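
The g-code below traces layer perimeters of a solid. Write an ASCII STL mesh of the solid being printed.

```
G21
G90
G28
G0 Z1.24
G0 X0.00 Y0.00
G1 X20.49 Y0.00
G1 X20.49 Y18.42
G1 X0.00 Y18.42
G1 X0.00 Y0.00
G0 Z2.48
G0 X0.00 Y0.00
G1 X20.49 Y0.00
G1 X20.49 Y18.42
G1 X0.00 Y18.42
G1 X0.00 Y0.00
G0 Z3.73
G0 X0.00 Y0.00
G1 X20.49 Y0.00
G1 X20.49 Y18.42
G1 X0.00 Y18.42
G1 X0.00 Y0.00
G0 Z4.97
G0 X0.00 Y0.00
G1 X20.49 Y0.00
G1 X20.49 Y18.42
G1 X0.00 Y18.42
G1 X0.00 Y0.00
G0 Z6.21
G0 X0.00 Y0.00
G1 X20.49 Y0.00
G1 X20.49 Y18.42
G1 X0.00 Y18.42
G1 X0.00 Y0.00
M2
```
solid part
  facet normal 0.0000 0.0000 -1.0000
    outer loop
      vertex 20.49 18.42 0.00
      vertex 20.49 0.00 0.00
      vertex 0.00 0.00 0.00
    endloop
  endfacet
  facet normal 0.0000 0.0000 -1.0000
    outer loop
      vertex 0.00 18.42 0.00
      vertex 20.49 18.42 0.00
      vertex 0.00 0.00 0.00
    endloop
  endfacet
  facet normal 0.0000 0.0000 1.0000
    outer loop
      vertex 0.00 0.00 6.21
      vertex 20.49 0.00 6.21
      vertex 20.49 18.42 6.21
    endloop
  endfacet
  facet normal 0.0000 0.0000 1.0000
    outer loop
      vertex 0.00 0.00 6.21
      vertex 20.49 18.42 6.21
      vertex 0.00 18.42 6.21
    endloop
  endfacet
  facet normal 0.0000 -1.0000 0.0000
    outer loop
      vertex 0.00 0.00 0.00
      vertex 20.49 0.00 0.00
      vertex 20.49 0.00 6.21
    endloop
  endfacet
  facet normal 0.0000 -1.0000 0.0000
    outer loop
      vertex 0.00 0.00 0.00
      vertex 20.49 0.00 6.21
      vertex 0.00 0.00 6.21
    endloop
  endfacet
  facet normal 0.0000 1.0000 0.0000
    outer loop
      vertex 20.49 18.42 6.21
      vertex 20.49 18.42 0.00
      vertex 0.00 18.42 0.00
    endloop
  endfacet
  facet normal 0.0000 1.0000 0.0000
    outer loop
      vertex 0.00 18.42 6.21
      vertex 20.49 18.42 6.21
      vertex 0.00 18.42 0.00
    endloop
  endfacet
  facet normal -1.0000 0.0000 0.0000
    outer loop
      vertex 0.00 18.42 6.21
      vertex 0.00 18.42 0.00
      vertex 0.00 0.00 0.00
    endloop
  endfacet
  facet normal -1.0000 0.0000 0.0000
    outer loop
      vertex 0.00 0.00 6.21
      vertex 0.00 18.42 6.21
      vertex 0.00 0.00 0.00
    endloop
  endfacet
  facet normal 1.0000 0.0000 0.0000
    outer loop
      vertex 20.49 0.00 0.00
      vertex 20.49 18.42 0.00
      vertex 20.49 18.42 6.21
    endloop
  endfacet
  facet normal 1.0000 0.0000 0.0000
    outer loop
      vertex 20.49 0.00 0.00
      vertex 20.49 18.42 6.21
      vertex 20.49 0.00 6.21
    endloop
  endfacet
endsolid part

The G0 Z moves step by Δz≈1.24 mm. Every layer's G1 loop is the same polygon, so the solid is a straight extrusion of it from z=0 to z≈6.21. Closing with flat bottom and top caps and triangulating gives 12 facets — a rectangular box, roughly 20.5 × 18.4 mm footprint and 6.21 mm tall.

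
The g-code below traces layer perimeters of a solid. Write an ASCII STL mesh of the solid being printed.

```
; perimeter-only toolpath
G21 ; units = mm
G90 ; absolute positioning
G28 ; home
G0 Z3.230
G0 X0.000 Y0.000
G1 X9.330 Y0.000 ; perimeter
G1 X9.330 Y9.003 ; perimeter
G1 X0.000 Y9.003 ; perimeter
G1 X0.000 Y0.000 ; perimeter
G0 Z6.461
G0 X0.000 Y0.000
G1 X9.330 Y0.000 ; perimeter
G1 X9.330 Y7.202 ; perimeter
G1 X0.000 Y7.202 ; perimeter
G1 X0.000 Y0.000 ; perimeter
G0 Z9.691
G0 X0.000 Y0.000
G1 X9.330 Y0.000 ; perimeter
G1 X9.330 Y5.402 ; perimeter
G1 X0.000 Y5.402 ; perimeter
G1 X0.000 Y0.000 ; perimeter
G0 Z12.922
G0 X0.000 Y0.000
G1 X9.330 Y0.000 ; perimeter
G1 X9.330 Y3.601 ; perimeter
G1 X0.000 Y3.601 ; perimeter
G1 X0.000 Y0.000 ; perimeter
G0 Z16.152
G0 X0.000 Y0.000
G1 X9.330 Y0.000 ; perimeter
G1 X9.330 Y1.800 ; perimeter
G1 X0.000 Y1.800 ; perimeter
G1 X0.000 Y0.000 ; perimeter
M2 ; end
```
solid part
  facet normal 0.0000 0.0000 -1.0000
    outer loop
      vertex 9.330 10.803 0.000
      vertex 9.330 0.000 0.000
      vertex 0.000 0.000 0.000
    endloop
  endfacet
  facet normal 0.0000 0.0000 -1.0000
    outer loop
      vertex 0.000 10.803 0.000
      vertex 9.330 10.803 0.000
      vertex 0.000 0.000 0.000
    endloop
  endfacet
  facet normal 0.0000 -1.0000 0.0000
    outer loop
      vertex 0.000 0.000 0.000
      vertex 9.330 0.000 0.000
      vertex 9.330 0.000 19.383
    endloop
  endfacet
  facet normal 0.0000 -1.0000 0.0000
    outer loop
      vertex 0.000 0.000 0.000
      vertex 9.330 0.000 19.383
      vertex 0.000 0.000 19.383
    endloop
  endfacet
  facet normal 0.0000 0.8735 0.4868
    outer loop
      vertex 0.000 0.000 19.383
      vertex 9.330 0.000 19.383
      vertex 9.330 10.803 0.000
    endloop
  endfacet
  facet normal 0.0000 0.8735 0.4868
    outer loop
      vertex 0.000 0.000 19.383
      vertex 9.330 10.803 0.000
      vertex 0.000 10.803 0.000
    endloop
  endfacet
  facet normal -1.0000 0.0000 0.0000
    outer loop
      vertex 0.000 0.000 19.383
      vertex 0.000 10.803 0.000
      vertex 0.000 0.000 0.000
    endloop
  endfacet
  facet normal 1.0000 0.0000 0.0000
    outer loop
      vertex 9.330 0.000 0.000
      vertex 9.330 10.803 0.000
      vertex 9.330 0.000 19.383
    endloop
  endfacet
endsolid part

The G0 Z moves step by Δz≈3.230 mm. The G1 loops shrink linearly with z, so the solid tapers from its base footprint up to z≈19.4. Closing with a flat bottom cap and the tapered top and triangulating gives 8 facets — a wedge (ramp): 9.33 × 10.8 mm base, rising to 19.4 mm along the y=0 edge and sloping linearly to z=0 at y=10.8.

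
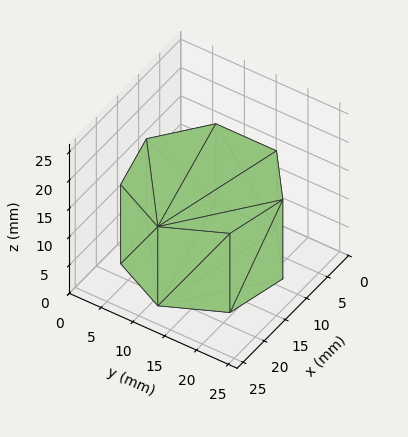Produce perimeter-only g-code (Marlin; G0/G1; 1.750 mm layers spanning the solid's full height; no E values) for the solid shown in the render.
Reading the render: the shape is a regular 7-sided prism (a cylinder approximated with 7 flat sides), circumscribed radius ≈ 11 mm, height ≈ 14 mm (dimensions read to the nearest mm from the axis ticks). For the g-code, the solid's height is divided into equal slices at the stated Δz and each level perimeter traced with G1 moves after a G0 lift.

; perimeter-only toolpath
G21 ; units = mm
G90 ; absolute positioning
G28 ; home
; layer 1
G0 Z1.750
G0 X22.000 Y11.000
G1 X17.858 Y19.600
G1 X8.552 Y21.724
G1 X1.089 Y15.773
G1 X1.089 Y6.227
G1 X8.552 Y0.276
G1 X17.858 Y2.400
G1 X22.000 Y11.000
; layer 2
G0 Z3.500
G0 X22.000 Y11.000
G1 X17.858 Y19.600
G1 X8.552 Y21.724
G1 X1.089 Y15.773
G1 X1.089 Y6.227
G1 X8.552 Y0.276
G1 X17.858 Y2.400
G1 X22.000 Y11.000
; layer 3
G0 Z5.250
G0 X22.000 Y11.000
G1 X17.858 Y19.600
G1 X8.552 Y21.724
G1 X1.089 Y15.773
G1 X1.089 Y6.227
G1 X8.552 Y0.276
G1 X17.858 Y2.400
G1 X22.000 Y11.000
; layer 4
G0 Z7.000
G0 X22.000 Y11.000
G1 X17.858 Y19.600
G1 X8.552 Y21.724
G1 X1.089 Y15.773
G1 X1.089 Y6.227
G1 X8.552 Y0.276
G1 X17.858 Y2.400
G1 X22.000 Y11.000
; layer 5
G0 Z8.750
G0 X22.000 Y11.000
G1 X17.858 Y19.600
G1 X8.552 Y21.724
G1 X1.089 Y15.773
G1 X1.089 Y6.227
G1 X8.552 Y0.276
G1 X17.858 Y2.400
G1 X22.000 Y11.000
; layer 6
G0 Z10.500
G0 X22.000 Y11.000
G1 X17.858 Y19.600
G1 X8.552 Y21.724
G1 X1.089 Y15.773
G1 X1.089 Y6.227
G1 X8.552 Y0.276
G1 X17.858 Y2.400
G1 X22.000 Y11.000
; layer 7
G0 Z12.250
G0 X22.000 Y11.000
G1 X17.858 Y19.600
G1 X8.552 Y21.724
G1 X1.089 Y15.773
G1 X1.089 Y6.227
G1 X8.552 Y0.276
G1 X17.858 Y2.400
G1 X22.000 Y11.000
; layer 8
G0 Z14.000
G0 X22.000 Y11.000
G1 X17.858 Y19.600
G1 X8.552 Y21.724
G1 X1.089 Y15.773
G1 X1.089 Y6.227
G1 X8.552 Y0.276
G1 X17.858 Y2.400
G1 X22.000 Y11.000
M2 ; end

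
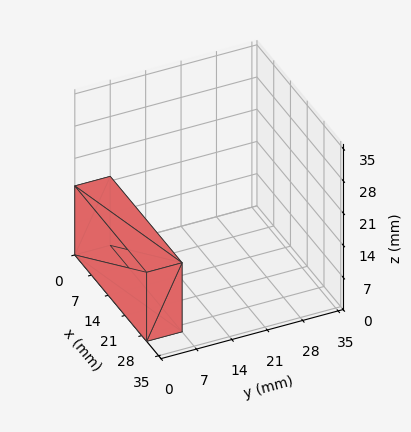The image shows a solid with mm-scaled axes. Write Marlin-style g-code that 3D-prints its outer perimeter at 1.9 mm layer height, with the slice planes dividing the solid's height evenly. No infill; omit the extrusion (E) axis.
Reading the render: the shape is a rectangular box, roughly 30 × 7 mm footprint and 15 mm tall (dimensions read to the nearest mm from the axis ticks). For the g-code, the solid's height is divided into equal slices at the stated Δz and each level perimeter traced with G1 moves after a G0 lift.

; perimeter-only toolpath
G21 ; units = mm
G90 ; absolute positioning
G28 ; home
; layer 1
G0 Z1.9
G0 X0.0 Y0.0
G1 X30.0 Y0.0
G1 X30.0 Y7.0
G1 X0.0 Y7.0
G1 X0.0 Y0.0
; layer 2
G0 Z3.8
G0 X0.0 Y0.0
G1 X30.0 Y0.0
G1 X30.0 Y7.0
G1 X0.0 Y7.0
G1 X0.0 Y0.0
; layer 3
G0 Z5.6
G0 X0.0 Y0.0
G1 X30.0 Y0.0
G1 X30.0 Y7.0
G1 X0.0 Y7.0
G1 X0.0 Y0.0
; layer 4
G0 Z7.5
G0 X0.0 Y0.0
G1 X30.0 Y0.0
G1 X30.0 Y7.0
G1 X0.0 Y7.0
G1 X0.0 Y0.0
; layer 5
G0 Z9.4
G0 X0.0 Y0.0
G1 X30.0 Y0.0
G1 X30.0 Y7.0
G1 X0.0 Y7.0
G1 X0.0 Y0.0
; layer 6
G0 Z11.2
G0 X0.0 Y0.0
G1 X30.0 Y0.0
G1 X30.0 Y7.0
G1 X0.0 Y7.0
G1 X0.0 Y0.0
; layer 7
G0 Z13.1
G0 X0.0 Y0.0
G1 X30.0 Y0.0
G1 X30.0 Y7.0
G1 X0.0 Y7.0
G1 X0.0 Y0.0
; layer 8
G0 Z15.0
G0 X0.0 Y0.0
G1 X30.0 Y0.0
G1 X30.0 Y7.0
G1 X0.0 Y7.0
G1 X0.0 Y0.0
M2 ; end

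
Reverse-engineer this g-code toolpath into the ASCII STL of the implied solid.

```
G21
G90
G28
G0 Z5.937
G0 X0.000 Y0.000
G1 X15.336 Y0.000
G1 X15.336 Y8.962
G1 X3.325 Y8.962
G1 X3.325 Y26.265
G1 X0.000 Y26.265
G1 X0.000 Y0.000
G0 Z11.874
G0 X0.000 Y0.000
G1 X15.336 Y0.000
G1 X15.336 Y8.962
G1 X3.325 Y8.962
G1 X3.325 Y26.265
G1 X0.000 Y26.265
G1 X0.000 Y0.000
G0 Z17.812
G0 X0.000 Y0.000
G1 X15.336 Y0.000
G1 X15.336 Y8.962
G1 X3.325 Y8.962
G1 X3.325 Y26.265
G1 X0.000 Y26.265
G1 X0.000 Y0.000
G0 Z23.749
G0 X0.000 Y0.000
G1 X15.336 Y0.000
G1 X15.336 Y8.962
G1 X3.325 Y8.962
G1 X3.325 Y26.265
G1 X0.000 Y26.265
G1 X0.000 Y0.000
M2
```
solid part
  facet normal 0.0000 0.0000 -1.0000
    outer loop
      vertex 15.336 8.962 0.000
      vertex 15.336 0.000 0.000
      vertex 0.000 0.000 0.000
    endloop
  endfacet
  facet normal 0.0000 0.0000 -1.0000
    outer loop
      vertex 3.325 8.962 0.000
      vertex 15.336 8.962 0.000
      vertex 0.000 0.000 0.000
    endloop
  endfacet
  facet normal 0.0000 0.0000 -1.0000
    outer loop
      vertex 3.325 26.265 0.000
      vertex 3.325 8.962 0.000
      vertex 0.000 0.000 0.000
    endloop
  endfacet
  facet normal 0.0000 0.0000 -1.0000
    outer loop
      vertex 0.000 26.265 0.000
      vertex 3.325 26.265 0.000
      vertex 0.000 0.000 0.000
    endloop
  endfacet
  facet normal 0.0000 0.0000 1.0000
    outer loop
      vertex 0.000 0.000 23.749
      vertex 15.336 0.000 23.749
      vertex 15.336 8.962 23.749
    endloop
  endfacet
  facet normal 0.0000 0.0000 1.0000
    outer loop
      vertex 0.000 0.000 23.749
      vertex 15.336 8.962 23.749
      vertex 3.325 8.962 23.749
    endloop
  endfacet
  facet normal 0.0000 0.0000 1.0000
    outer loop
      vertex 0.000 0.000 23.749
      vertex 3.325 8.962 23.749
      vertex 3.325 26.265 23.749
    endloop
  endfacet
  facet normal 0.0000 0.0000 1.0000
    outer loop
      vertex 0.000 0.000 23.749
      vertex 3.325 26.265 23.749
      vertex 0.000 26.265 23.749
    endloop
  endfacet
  facet normal 0.0000 -1.0000 0.0000
    outer loop
      vertex 0.000 0.000 0.000
      vertex 15.336 0.000 0.000
      vertex 15.336 0.000 23.749
    endloop
  endfacet
  facet normal 0.0000 -1.0000 0.0000
    outer loop
      vertex 0.000 0.000 0.000
      vertex 15.336 0.000 23.749
      vertex 0.000 0.000 23.749
    endloop
  endfacet
  facet normal 1.0000 0.0000 0.0000
    outer loop
      vertex 15.336 0.000 0.000
      vertex 15.336 8.962 0.000
      vertex 15.336 8.962 23.749
    endloop
  endfacet
  facet normal 1.0000 0.0000 0.0000
    outer loop
      vertex 15.336 0.000 0.000
      vertex 15.336 8.962 23.749
      vertex 15.336 0.000 23.749
    endloop
  endfacet
  facet normal 0.0000 1.0000 0.0000
    outer loop
      vertex 15.336 8.962 0.000
      vertex 3.325 8.962 0.000
      vertex 3.325 8.962 23.749
    endloop
  endfacet
  facet normal 0.0000 1.0000 0.0000
    outer loop
      vertex 15.336 8.962 0.000
      vertex 3.325 8.962 23.749
      vertex 15.336 8.962 23.749
    endloop
  endfacet
  facet normal 1.0000 0.0000 0.0000
    outer loop
      vertex 3.325 8.962 0.000
      vertex 3.325 26.265 0.000
      vertex 3.325 26.265 23.749
    endloop
  endfacet
  facet normal 1.0000 0.0000 0.0000
    outer loop
      vertex 3.325 8.962 0.000
      vertex 3.325 26.265 23.749
      vertex 3.325 8.962 23.749
    endloop
  endfacet
  facet normal 0.0000 1.0000 0.0000
    outer loop
      vertex 3.325 26.265 0.000
      vertex 0.000 26.265 0.000
      vertex 0.000 26.265 23.749
    endloop
  endfacet
  facet normal 0.0000 1.0000 0.0000
    outer loop
      vertex 3.325 26.265 0.000
      vertex 0.000 26.265 23.749
      vertex 3.325 26.265 23.749
    endloop
  endfacet
  facet normal -1.0000 0.0000 0.0000
    outer loop
      vertex 0.000 26.265 0.000
      vertex 0.000 0.000 0.000
      vertex 0.000 0.000 23.749
    endloop
  endfacet
  facet normal -1.0000 0.0000 0.0000
    outer loop
      vertex 0.000 26.265 0.000
      vertex 0.000 0.000 23.749
      vertex 0.000 26.265 23.749
    endloop
  endfacet
endsolid part

The G0 Z moves step by Δz≈5.937 mm. Every layer's G1 loop is the same polygon, so the solid is a straight extrusion of it from z=0 to z≈23.7. Closing with flat bottom and top caps and triangulating gives 20 facets — an L-shaped prism: outer 15.3 × 26.3 mm, arm thicknesses ≈ 8.96 mm (horizontal) and 3.33 mm (vertical), extruded 23.7 mm in z.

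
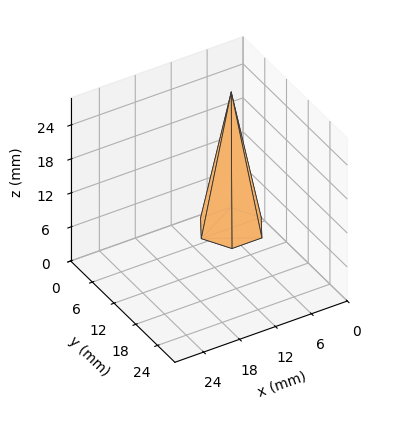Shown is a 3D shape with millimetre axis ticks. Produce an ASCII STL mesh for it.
Reading the render: the shape is a regular 6-sided pyramid, base circumscribed radius ≈ 5 mm, apex at z ≈ 24 mm (dimensions read to the nearest mm from the axis ticks). For the STL, each face is triangulated and given an outward normal.

solid part
  facet normal 0.0000 0.0000 -1.0000
    outer loop
      vertex 2.500 9.330 0.000
      vertex 7.500 9.330 0.000
      vertex 10.000 5.000 0.000
    endloop
  endfacet
  facet normal 0.0000 0.0000 -1.0000
    outer loop
      vertex 0.000 5.000 0.000
      vertex 2.500 9.330 0.000
      vertex 10.000 5.000 0.000
    endloop
  endfacet
  facet normal 0.0000 0.0000 -1.0000
    outer loop
      vertex 2.500 0.670 0.000
      vertex 0.000 5.000 0.000
      vertex 10.000 5.000 0.000
    endloop
  endfacet
  facet normal 0.0000 0.0000 -1.0000
    outer loop
      vertex 7.500 0.670 0.000
      vertex 2.500 0.670 0.000
      vertex 10.000 5.000 0.000
    endloop
  endfacet
  facet normal 0.8523 0.4921 0.1776
    outer loop
      vertex 10.000 5.000 0.000
      vertex 7.500 9.330 0.000
      vertex 5.000 5.000 24.000
    endloop
  endfacet
  facet normal 0.0000 0.9841 0.1776
    outer loop
      vertex 7.500 9.330 0.000
      vertex 2.500 9.330 0.000
      vertex 5.000 5.000 24.000
    endloop
  endfacet
  facet normal -0.8523 0.4921 0.1776
    outer loop
      vertex 2.500 9.330 0.000
      vertex 0.000 5.000 0.000
      vertex 5.000 5.000 24.000
    endloop
  endfacet
  facet normal -0.8523 -0.4921 0.1776
    outer loop
      vertex 0.000 5.000 0.000
      vertex 2.500 0.670 0.000
      vertex 5.000 5.000 24.000
    endloop
  endfacet
  facet normal 0.0000 -0.9841 0.1776
    outer loop
      vertex 2.500 0.670 0.000
      vertex 7.500 0.670 0.000
      vertex 5.000 5.000 24.000
    endloop
  endfacet
  facet normal 0.8523 -0.4921 0.1776
    outer loop
      vertex 7.500 0.670 0.000
      vertex 10.000 5.000 0.000
      vertex 5.000 5.000 24.000
    endloop
  endfacet
endsolid part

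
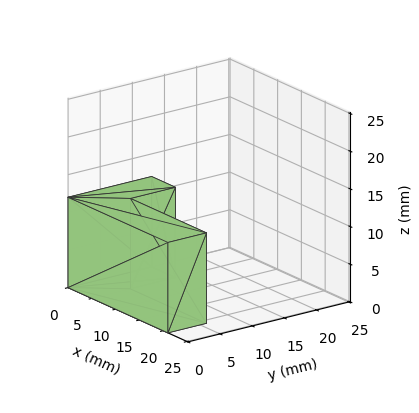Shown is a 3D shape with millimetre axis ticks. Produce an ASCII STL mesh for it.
Reading the render: the shape is an L-shaped prism: outer 21 × 13 mm, arm thicknesses ≈ 6 mm (horizontal) and 5 mm (vertical), extruded 12 mm in z (dimensions read to the nearest mm from the axis ticks). For the STL, each face is triangulated and given an outward normal.

solid part
  facet normal 0.0000 0.0000 -1.0000
    outer loop
      vertex 21.00 6.00 0.00
      vertex 21.00 0.00 0.00
      vertex 0.00 0.00 0.00
    endloop
  endfacet
  facet normal 0.0000 0.0000 -1.0000
    outer loop
      vertex 5.00 6.00 0.00
      vertex 21.00 6.00 0.00
      vertex 0.00 0.00 0.00
    endloop
  endfacet
  facet normal 0.0000 0.0000 -1.0000
    outer loop
      vertex 5.00 13.00 0.00
      vertex 5.00 6.00 0.00
      vertex 0.00 0.00 0.00
    endloop
  endfacet
  facet normal 0.0000 0.0000 -1.0000
    outer loop
      vertex 0.00 13.00 0.00
      vertex 5.00 13.00 0.00
      vertex 0.00 0.00 0.00
    endloop
  endfacet
  facet normal 0.0000 0.0000 1.0000
    outer loop
      vertex 0.00 0.00 12.00
      vertex 21.00 0.00 12.00
      vertex 21.00 6.00 12.00
    endloop
  endfacet
  facet normal 0.0000 0.0000 1.0000
    outer loop
      vertex 0.00 0.00 12.00
      vertex 21.00 6.00 12.00
      vertex 5.00 6.00 12.00
    endloop
  endfacet
  facet normal 0.0000 0.0000 1.0000
    outer loop
      vertex 0.00 0.00 12.00
      vertex 5.00 6.00 12.00
      vertex 5.00 13.00 12.00
    endloop
  endfacet
  facet normal 0.0000 0.0000 1.0000
    outer loop
      vertex 0.00 0.00 12.00
      vertex 5.00 13.00 12.00
      vertex 0.00 13.00 12.00
    endloop
  endfacet
  facet normal 0.0000 -1.0000 0.0000
    outer loop
      vertex 0.00 0.00 0.00
      vertex 21.00 0.00 0.00
      vertex 21.00 0.00 12.00
    endloop
  endfacet
  facet normal 0.0000 -1.0000 0.0000
    outer loop
      vertex 0.00 0.00 0.00
      vertex 21.00 0.00 12.00
      vertex 0.00 0.00 12.00
    endloop
  endfacet
  facet normal 1.0000 0.0000 0.0000
    outer loop
      vertex 21.00 0.00 0.00
      vertex 21.00 6.00 0.00
      vertex 21.00 6.00 12.00
    endloop
  endfacet
  facet normal 1.0000 0.0000 0.0000
    outer loop
      vertex 21.00 0.00 0.00
      vertex 21.00 6.00 12.00
      vertex 21.00 0.00 12.00
    endloop
  endfacet
  facet normal 0.0000 1.0000 0.0000
    outer loop
      vertex 21.00 6.00 0.00
      vertex 5.00 6.00 0.00
      vertex 5.00 6.00 12.00
    endloop
  endfacet
  facet normal 0.0000 1.0000 0.0000
    outer loop
      vertex 21.00 6.00 0.00
      vertex 5.00 6.00 12.00
      vertex 21.00 6.00 12.00
    endloop
  endfacet
  facet normal 1.0000 0.0000 0.0000
    outer loop
      vertex 5.00 6.00 0.00
      vertex 5.00 13.00 0.00
      vertex 5.00 13.00 12.00
    endloop
  endfacet
  facet normal 1.0000 0.0000 0.0000
    outer loop
      vertex 5.00 6.00 0.00
      vertex 5.00 13.00 12.00
      vertex 5.00 6.00 12.00
    endloop
  endfacet
  facet normal 0.0000 1.0000 0.0000
    outer loop
      vertex 5.00 13.00 0.00
      vertex 0.00 13.00 0.00
      vertex 0.00 13.00 12.00
    endloop
  endfacet
  facet normal 0.0000 1.0000 0.0000
    outer loop
      vertex 5.00 13.00 0.00
      vertex 0.00 13.00 12.00
      vertex 5.00 13.00 12.00
    endloop
  endfacet
  facet normal -1.0000 0.0000 0.0000
    outer loop
      vertex 0.00 13.00 0.00
      vertex 0.00 0.00 0.00
      vertex 0.00 0.00 12.00
    endloop
  endfacet
  facet normal -1.0000 0.0000 0.0000
    outer loop
      vertex 0.00 13.00 0.00
      vertex 0.00 0.00 12.00
      vertex 0.00 13.00 12.00
    endloop
  endfacet
endsolid part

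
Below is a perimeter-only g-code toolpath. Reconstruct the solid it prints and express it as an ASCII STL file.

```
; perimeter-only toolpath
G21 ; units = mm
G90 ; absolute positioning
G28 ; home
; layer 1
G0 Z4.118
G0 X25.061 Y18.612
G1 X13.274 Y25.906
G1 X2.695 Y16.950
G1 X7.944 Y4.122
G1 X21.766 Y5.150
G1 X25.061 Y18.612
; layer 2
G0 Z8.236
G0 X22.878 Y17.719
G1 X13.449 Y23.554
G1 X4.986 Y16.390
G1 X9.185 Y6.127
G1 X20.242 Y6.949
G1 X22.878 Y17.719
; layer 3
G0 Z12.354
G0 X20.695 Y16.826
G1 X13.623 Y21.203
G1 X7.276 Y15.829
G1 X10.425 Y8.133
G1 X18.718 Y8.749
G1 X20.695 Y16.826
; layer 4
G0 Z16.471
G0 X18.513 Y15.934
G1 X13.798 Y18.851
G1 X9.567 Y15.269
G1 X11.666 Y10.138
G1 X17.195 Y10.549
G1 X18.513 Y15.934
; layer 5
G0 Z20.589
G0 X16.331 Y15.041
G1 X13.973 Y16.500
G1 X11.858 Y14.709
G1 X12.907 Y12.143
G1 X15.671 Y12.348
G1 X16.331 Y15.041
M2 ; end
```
solid part
  facet normal 0.0000 0.0000 -1.0000
    outer loop
      vertex 0.405 17.511 0.000
      vertex 13.099 28.257 0.000
      vertex 27.243 19.505 0.000
    endloop
  endfacet
  facet normal 0.0000 0.0000 -1.0000
    outer loop
      vertex 6.703 2.117 0.000
      vertex 0.405 17.511 0.000
      vertex 27.243 19.505 0.000
    endloop
  endfacet
  facet normal 0.0000 0.0000 -1.0000
    outer loop
      vertex 23.289 3.350 0.000
      vertex 6.703 2.117 0.000
      vertex 27.243 19.505 0.000
    endloop
  endfacet
  facet normal 0.4774 0.7716 0.4203
    outer loop
      vertex 27.243 19.505 0.000
      vertex 13.099 28.257 0.000
      vertex 14.148 14.148 24.707
    endloop
  endfacet
  facet normal -0.5863 0.6925 0.4204
    outer loop
      vertex 13.099 28.257 0.000
      vertex 0.405 17.511 0.000
      vertex 14.148 14.148 24.707
    endloop
  endfacet
  facet normal -0.8398 -0.3436 0.4204
    outer loop
      vertex 0.405 17.511 0.000
      vertex 6.703 2.117 0.000
      vertex 14.148 14.148 24.707
    endloop
  endfacet
  facet normal 0.0673 -0.9049 0.4204
    outer loop
      vertex 6.703 2.117 0.000
      vertex 23.289 3.350 0.000
      vertex 14.148 14.148 24.707
    endloop
  endfacet
  facet normal 0.8813 -0.2157 0.4204
    outer loop
      vertex 23.289 3.350 0.000
      vertex 27.243 19.505 0.000
      vertex 14.148 14.148 24.707
    endloop
  endfacet
endsolid part

The G0 Z moves step by Δz≈4.118 mm. The G1 loops shrink linearly with z, so the solid tapers from its base footprint up to z≈24.7. Closing with a flat bottom cap and the tapered top and triangulating gives 8 facets — a regular 5-sided pyramid, base circumscribed radius ≈ 14.1 mm, apex at z ≈ 24.7 mm.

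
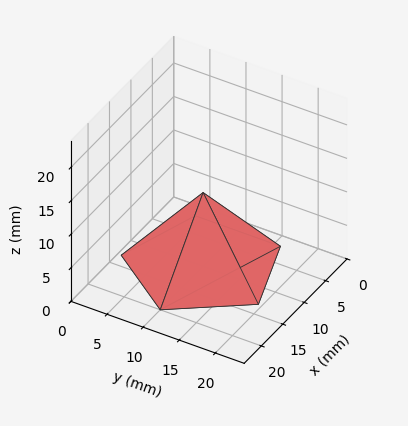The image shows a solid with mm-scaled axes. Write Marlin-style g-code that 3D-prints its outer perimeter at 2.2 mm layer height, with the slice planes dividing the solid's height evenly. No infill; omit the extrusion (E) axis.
Reading the render: the shape is a regular 5-sided pyramid, base circumscribed radius ≈ 10 mm, apex at z ≈ 11 mm (dimensions read to the nearest mm from the axis ticks). For the g-code, the solid's height is divided into equal slices at the stated Δz and each level perimeter traced with G1 moves after a G0 lift.

; perimeter-only toolpath
G21 ; units = mm
G90 ; absolute positioning
G28 ; home
; layer 1
G0 Z2.2
G0 X18.0 Y10.0
G1 X12.5 Y17.6
G1 X3.5 Y14.7
G1 X3.5 Y5.3
G1 X12.5 Y2.4
G1 X18.0 Y10.0
; layer 2
G0 Z4.4
G0 X16.0 Y10.0
G1 X11.9 Y15.7
G1 X5.1 Y13.5
G1 X5.1 Y6.5
G1 X11.9 Y4.3
G1 X16.0 Y10.0
; layer 3
G0 Z6.6
G0 X14.0 Y10.0
G1 X11.2 Y13.8
G1 X6.8 Y12.4
G1 X6.8 Y7.6
G1 X11.2 Y6.2
G1 X14.0 Y10.0
; layer 4
G0 Z8.8
G0 X12.0 Y10.0
G1 X10.6 Y11.9
G1 X8.4 Y11.2
G1 X8.4 Y8.8
G1 X10.6 Y8.1
G1 X12.0 Y10.0
M2 ; end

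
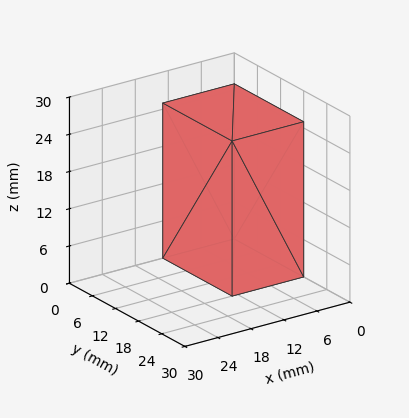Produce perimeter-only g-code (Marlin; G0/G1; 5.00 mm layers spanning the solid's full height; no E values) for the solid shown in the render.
Reading the render: the shape is a rectangular box, roughly 13 × 18 mm footprint and 25 mm tall (dimensions read to the nearest mm from the axis ticks). For the g-code, the solid's height is divided into equal slices at the stated Δz and each level perimeter traced with G1 moves after a G0 lift.

; perimeter-only toolpath
G21 ; units = mm
G90 ; absolute positioning
G28 ; home
; layer 1
G0 Z5.00
G0 X0.00 Y0.00
G1 X13.00 Y0.00
G1 X13.00 Y18.00
G1 X0.00 Y18.00
G1 X0.00 Y0.00
; layer 2
G0 Z10.00
G0 X0.00 Y0.00
G1 X13.00 Y0.00
G1 X13.00 Y18.00
G1 X0.00 Y18.00
G1 X0.00 Y0.00
; layer 3
G0 Z15.00
G0 X0.00 Y0.00
G1 X13.00 Y0.00
G1 X13.00 Y18.00
G1 X0.00 Y18.00
G1 X0.00 Y0.00
; layer 4
G0 Z20.00
G0 X0.00 Y0.00
G1 X13.00 Y0.00
G1 X13.00 Y18.00
G1 X0.00 Y18.00
G1 X0.00 Y0.00
; layer 5
G0 Z25.00
G0 X0.00 Y0.00
G1 X13.00 Y0.00
G1 X13.00 Y18.00
G1 X0.00 Y18.00
G1 X0.00 Y0.00
M2 ; end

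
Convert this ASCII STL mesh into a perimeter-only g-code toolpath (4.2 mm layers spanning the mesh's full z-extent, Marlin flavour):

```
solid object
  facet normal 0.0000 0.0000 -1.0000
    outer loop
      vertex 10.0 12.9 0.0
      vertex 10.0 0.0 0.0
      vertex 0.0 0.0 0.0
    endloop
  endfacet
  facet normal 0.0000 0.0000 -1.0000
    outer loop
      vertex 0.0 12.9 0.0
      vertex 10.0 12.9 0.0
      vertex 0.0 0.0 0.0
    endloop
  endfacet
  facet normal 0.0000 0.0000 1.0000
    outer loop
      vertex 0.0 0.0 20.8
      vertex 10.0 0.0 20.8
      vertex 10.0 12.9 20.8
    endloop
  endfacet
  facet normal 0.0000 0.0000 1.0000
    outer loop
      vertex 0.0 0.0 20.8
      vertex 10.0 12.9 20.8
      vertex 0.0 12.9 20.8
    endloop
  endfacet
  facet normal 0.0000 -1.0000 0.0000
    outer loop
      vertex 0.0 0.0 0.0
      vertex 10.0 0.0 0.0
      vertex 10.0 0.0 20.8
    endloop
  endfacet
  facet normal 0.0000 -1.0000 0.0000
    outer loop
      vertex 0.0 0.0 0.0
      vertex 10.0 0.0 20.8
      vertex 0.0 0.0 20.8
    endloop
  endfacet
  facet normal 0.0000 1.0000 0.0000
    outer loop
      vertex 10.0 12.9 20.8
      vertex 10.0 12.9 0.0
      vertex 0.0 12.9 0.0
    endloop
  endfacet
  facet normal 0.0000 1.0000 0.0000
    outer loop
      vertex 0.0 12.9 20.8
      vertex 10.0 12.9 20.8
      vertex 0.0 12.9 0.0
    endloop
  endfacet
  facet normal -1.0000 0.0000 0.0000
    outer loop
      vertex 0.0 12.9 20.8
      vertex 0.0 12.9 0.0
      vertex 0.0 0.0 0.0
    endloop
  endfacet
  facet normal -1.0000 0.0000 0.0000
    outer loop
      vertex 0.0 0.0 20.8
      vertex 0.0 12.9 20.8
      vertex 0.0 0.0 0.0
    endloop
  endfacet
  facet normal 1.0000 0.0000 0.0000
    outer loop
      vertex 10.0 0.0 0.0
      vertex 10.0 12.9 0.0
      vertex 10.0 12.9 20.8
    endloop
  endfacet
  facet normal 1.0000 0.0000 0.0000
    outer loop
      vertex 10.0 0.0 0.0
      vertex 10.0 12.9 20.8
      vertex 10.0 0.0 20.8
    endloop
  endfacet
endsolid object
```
; perimeter-only toolpath
G21 ; units = mm
G90 ; absolute positioning
G28 ; home
; layer 1
G0 Z4.2
G0 X0.0 Y0.0
G1 X10.0 Y0.0
G1 X10.0 Y12.9
G1 X0.0 Y12.9
G1 X0.0 Y0.0
; layer 2
G0 Z8.3
G0 X0.0 Y0.0
G1 X10.0 Y0.0
G1 X10.0 Y12.9
G1 X0.0 Y12.9
G1 X0.0 Y0.0
; layer 3
G0 Z12.5
G0 X0.0 Y0.0
G1 X10.0 Y0.0
G1 X10.0 Y12.9
G1 X0.0 Y12.9
G1 X0.0 Y0.0
; layer 4
G0 Z16.6
G0 X0.0 Y0.0
G1 X10.0 Y0.0
G1 X10.0 Y12.9
G1 X0.0 Y12.9
G1 X0.0 Y0.0
; layer 5
G0 Z20.8
G0 X0.0 Y0.0
G1 X10.0 Y0.0
G1 X10.0 Y12.9
G1 X0.0 Y12.9
G1 X0.0 Y0.0
M2 ; end

The solid is a rectangular box, roughly 10 × 12.9 mm footprint and 20.8 mm tall. Slicing at Δz = 4.2 mm — 5 equal slices spanning the solid's height, so layer i sits at z = i·h/5 — gives 5 non-empty perimeters. Each is a 4-segment closed polygon; G0 lifts to the layer z and rapids to the start vertex, then G1 traces the edges.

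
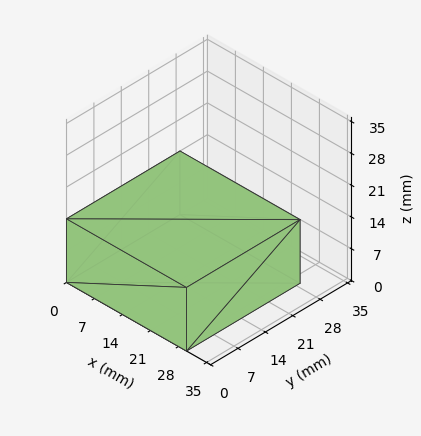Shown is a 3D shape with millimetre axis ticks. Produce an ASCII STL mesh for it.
Reading the render: the shape is a rectangular box, roughly 30 × 29 mm footprint and 14 mm tall (dimensions read to the nearest mm from the axis ticks). For the STL, each face is triangulated and given an outward normal.

solid part
  facet normal 0.0000 0.0000 -1.0000
    outer loop
      vertex 30.00 29.00 0.00
      vertex 30.00 0.00 0.00
      vertex 0.00 0.00 0.00
    endloop
  endfacet
  facet normal 0.0000 0.0000 -1.0000
    outer loop
      vertex 0.00 29.00 0.00
      vertex 30.00 29.00 0.00
      vertex 0.00 0.00 0.00
    endloop
  endfacet
  facet normal 0.0000 0.0000 1.0000
    outer loop
      vertex 0.00 0.00 14.00
      vertex 30.00 0.00 14.00
      vertex 30.00 29.00 14.00
    endloop
  endfacet
  facet normal 0.0000 0.0000 1.0000
    outer loop
      vertex 0.00 0.00 14.00
      vertex 30.00 29.00 14.00
      vertex 0.00 29.00 14.00
    endloop
  endfacet
  facet normal 0.0000 -1.0000 0.0000
    outer loop
      vertex 0.00 0.00 0.00
      vertex 30.00 0.00 0.00
      vertex 30.00 0.00 14.00
    endloop
  endfacet
  facet normal 0.0000 -1.0000 0.0000
    outer loop
      vertex 0.00 0.00 0.00
      vertex 30.00 0.00 14.00
      vertex 0.00 0.00 14.00
    endloop
  endfacet
  facet normal 0.0000 1.0000 0.0000
    outer loop
      vertex 30.00 29.00 14.00
      vertex 30.00 29.00 0.00
      vertex 0.00 29.00 0.00
    endloop
  endfacet
  facet normal 0.0000 1.0000 0.0000
    outer loop
      vertex 0.00 29.00 14.00
      vertex 30.00 29.00 14.00
      vertex 0.00 29.00 0.00
    endloop
  endfacet
  facet normal -1.0000 0.0000 0.0000
    outer loop
      vertex 0.00 29.00 14.00
      vertex 0.00 29.00 0.00
      vertex 0.00 0.00 0.00
    endloop
  endfacet
  facet normal -1.0000 0.0000 0.0000
    outer loop
      vertex 0.00 0.00 14.00
      vertex 0.00 29.00 14.00
      vertex 0.00 0.00 0.00
    endloop
  endfacet
  facet normal 1.0000 0.0000 0.0000
    outer loop
      vertex 30.00 0.00 0.00
      vertex 30.00 29.00 0.00
      vertex 30.00 29.00 14.00
    endloop
  endfacet
  facet normal 1.0000 0.0000 0.0000
    outer loop
      vertex 30.00 0.00 0.00
      vertex 30.00 29.00 14.00
      vertex 30.00 0.00 14.00
    endloop
  endfacet
endsolid part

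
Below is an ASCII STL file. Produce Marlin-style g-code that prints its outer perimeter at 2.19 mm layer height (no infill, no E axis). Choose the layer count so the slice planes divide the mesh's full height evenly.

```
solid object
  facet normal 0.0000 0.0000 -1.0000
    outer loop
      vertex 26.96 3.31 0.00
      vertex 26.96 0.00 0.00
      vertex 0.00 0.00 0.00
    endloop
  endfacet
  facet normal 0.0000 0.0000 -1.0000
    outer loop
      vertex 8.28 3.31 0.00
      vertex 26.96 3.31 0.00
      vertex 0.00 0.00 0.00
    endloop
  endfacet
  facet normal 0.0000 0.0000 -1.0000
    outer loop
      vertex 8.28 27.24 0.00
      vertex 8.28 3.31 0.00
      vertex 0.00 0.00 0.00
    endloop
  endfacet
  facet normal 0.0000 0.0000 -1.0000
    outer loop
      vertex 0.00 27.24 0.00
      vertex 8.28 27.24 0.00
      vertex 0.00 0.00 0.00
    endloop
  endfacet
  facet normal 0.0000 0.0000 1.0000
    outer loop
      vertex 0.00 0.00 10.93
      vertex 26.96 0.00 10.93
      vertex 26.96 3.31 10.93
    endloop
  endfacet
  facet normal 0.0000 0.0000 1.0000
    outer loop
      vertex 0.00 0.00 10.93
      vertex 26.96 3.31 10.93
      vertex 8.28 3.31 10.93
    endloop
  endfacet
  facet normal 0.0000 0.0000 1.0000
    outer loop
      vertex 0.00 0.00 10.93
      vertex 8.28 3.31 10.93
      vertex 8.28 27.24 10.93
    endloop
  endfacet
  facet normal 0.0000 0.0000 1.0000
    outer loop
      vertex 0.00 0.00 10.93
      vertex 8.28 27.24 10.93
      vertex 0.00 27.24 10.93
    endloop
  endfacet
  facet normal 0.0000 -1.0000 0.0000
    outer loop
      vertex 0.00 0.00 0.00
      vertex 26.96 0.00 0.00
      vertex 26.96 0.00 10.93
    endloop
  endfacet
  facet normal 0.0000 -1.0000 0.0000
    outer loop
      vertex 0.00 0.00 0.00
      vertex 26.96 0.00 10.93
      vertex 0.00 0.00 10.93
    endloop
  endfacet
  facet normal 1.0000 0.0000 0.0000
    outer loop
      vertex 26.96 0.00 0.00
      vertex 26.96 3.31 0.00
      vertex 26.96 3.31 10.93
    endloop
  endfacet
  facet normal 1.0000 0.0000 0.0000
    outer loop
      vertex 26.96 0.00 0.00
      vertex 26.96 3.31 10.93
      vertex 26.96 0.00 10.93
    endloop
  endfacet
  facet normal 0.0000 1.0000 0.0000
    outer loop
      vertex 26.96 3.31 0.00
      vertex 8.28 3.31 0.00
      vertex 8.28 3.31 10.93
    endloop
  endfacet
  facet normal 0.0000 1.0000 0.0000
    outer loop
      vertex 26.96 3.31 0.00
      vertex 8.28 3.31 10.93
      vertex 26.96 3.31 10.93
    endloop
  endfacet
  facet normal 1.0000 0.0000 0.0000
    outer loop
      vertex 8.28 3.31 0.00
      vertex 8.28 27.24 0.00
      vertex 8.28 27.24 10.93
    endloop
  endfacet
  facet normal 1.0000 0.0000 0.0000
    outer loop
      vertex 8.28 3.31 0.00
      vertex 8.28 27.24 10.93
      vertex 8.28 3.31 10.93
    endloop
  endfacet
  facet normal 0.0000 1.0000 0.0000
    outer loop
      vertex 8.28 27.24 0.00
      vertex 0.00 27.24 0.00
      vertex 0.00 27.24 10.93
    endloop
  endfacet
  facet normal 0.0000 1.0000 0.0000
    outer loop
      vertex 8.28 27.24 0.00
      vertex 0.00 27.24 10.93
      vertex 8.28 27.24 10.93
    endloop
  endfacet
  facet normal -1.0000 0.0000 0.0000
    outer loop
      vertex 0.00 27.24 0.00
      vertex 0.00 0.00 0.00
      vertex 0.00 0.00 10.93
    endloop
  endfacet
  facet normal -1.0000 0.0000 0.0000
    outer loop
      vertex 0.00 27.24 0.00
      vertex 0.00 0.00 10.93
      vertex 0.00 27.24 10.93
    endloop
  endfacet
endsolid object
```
; perimeter-only toolpath
G21 ; units = mm
G90 ; absolute positioning
G28 ; home
; layer 1
G0 Z2.19
G0 X0.00 Y0.00
G1 X26.96 Y0.00
G1 X26.96 Y3.31
G1 X8.28 Y3.31
G1 X8.28 Y27.24
G1 X0.00 Y27.24
G1 X0.00 Y0.00
; layer 2
G0 Z4.37
G0 X0.00 Y0.00
G1 X26.96 Y0.00
G1 X26.96 Y3.31
G1 X8.28 Y3.31
G1 X8.28 Y27.24
G1 X0.00 Y27.24
G1 X0.00 Y0.00
; layer 3
G0 Z6.56
G0 X0.00 Y0.00
G1 X26.96 Y0.00
G1 X26.96 Y3.31
G1 X8.28 Y3.31
G1 X8.28 Y27.24
G1 X0.00 Y27.24
G1 X0.00 Y0.00
; layer 4
G0 Z8.74
G0 X0.00 Y0.00
G1 X26.96 Y0.00
G1 X26.96 Y3.31
G1 X8.28 Y3.31
G1 X8.28 Y27.24
G1 X0.00 Y27.24
G1 X0.00 Y0.00
; layer 5
G0 Z10.93
G0 X0.00 Y0.00
G1 X26.96 Y0.00
G1 X26.96 Y3.31
G1 X8.28 Y3.31
G1 X8.28 Y27.24
G1 X0.00 Y27.24
G1 X0.00 Y0.00
M2 ; end

The solid is an L-shaped prism: outer 27 × 27.2 mm, arm thicknesses ≈ 3.31 mm (horizontal) and 8.28 mm (vertical), extruded 10.9 mm in z. Slicing at Δz = 2.19 mm — 5 equal slices spanning the solid's height, so layer i sits at z = i·h/5 — gives 5 non-empty perimeters. Each is a 6-segment closed polygon; G0 lifts to the layer z and rapids to the start vertex, then G1 traces the edges.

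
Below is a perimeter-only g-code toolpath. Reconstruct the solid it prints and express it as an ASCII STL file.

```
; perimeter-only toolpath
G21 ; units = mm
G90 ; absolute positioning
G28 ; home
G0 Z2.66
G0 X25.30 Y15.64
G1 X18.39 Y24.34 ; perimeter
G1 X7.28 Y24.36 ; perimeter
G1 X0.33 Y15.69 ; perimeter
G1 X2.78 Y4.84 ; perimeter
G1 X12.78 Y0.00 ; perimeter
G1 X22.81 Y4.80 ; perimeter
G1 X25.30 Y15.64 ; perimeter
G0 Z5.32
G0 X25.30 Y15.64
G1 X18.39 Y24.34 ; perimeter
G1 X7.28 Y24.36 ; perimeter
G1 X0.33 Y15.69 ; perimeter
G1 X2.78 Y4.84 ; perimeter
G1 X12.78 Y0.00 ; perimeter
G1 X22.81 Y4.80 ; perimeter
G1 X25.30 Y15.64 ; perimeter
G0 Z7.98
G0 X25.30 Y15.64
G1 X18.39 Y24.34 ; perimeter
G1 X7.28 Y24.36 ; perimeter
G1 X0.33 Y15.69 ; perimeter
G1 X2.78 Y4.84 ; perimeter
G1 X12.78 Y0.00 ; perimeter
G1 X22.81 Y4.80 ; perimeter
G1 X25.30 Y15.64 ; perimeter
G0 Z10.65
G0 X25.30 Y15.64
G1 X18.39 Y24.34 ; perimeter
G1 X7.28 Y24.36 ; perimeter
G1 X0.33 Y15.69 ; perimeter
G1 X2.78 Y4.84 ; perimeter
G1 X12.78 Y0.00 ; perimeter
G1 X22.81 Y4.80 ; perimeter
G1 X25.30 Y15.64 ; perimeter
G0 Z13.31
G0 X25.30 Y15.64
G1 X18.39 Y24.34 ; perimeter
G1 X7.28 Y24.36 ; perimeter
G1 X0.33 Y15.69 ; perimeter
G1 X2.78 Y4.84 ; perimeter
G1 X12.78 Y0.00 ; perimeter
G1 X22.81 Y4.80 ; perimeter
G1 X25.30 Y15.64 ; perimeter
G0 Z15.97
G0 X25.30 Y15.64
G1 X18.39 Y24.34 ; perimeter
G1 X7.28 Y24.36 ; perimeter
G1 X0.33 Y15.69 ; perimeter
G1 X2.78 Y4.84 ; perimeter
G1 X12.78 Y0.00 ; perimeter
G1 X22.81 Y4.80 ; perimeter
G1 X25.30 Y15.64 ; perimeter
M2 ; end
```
solid part
  facet normal 0.0000 0.0000 -1.0000
    outer loop
      vertex 7.28 24.36 0.00
      vertex 18.39 24.34 0.00
      vertex 25.30 15.64 0.00
    endloop
  endfacet
  facet normal 0.0000 0.0000 -1.0000
    outer loop
      vertex 0.33 15.69 0.00
      vertex 7.28 24.36 0.00
      vertex 25.30 15.64 0.00
    endloop
  endfacet
  facet normal 0.0000 0.0000 -1.0000
    outer loop
      vertex 2.78 4.84 0.00
      vertex 0.33 15.69 0.00
      vertex 25.30 15.64 0.00
    endloop
  endfacet
  facet normal 0.0000 0.0000 -1.0000
    outer loop
      vertex 12.78 0.00 0.00
      vertex 2.78 4.84 0.00
      vertex 25.30 15.64 0.00
    endloop
  endfacet
  facet normal 0.0000 0.0000 -1.0000
    outer loop
      vertex 22.81 4.80 0.00
      vertex 12.78 0.00 0.00
      vertex 25.30 15.64 0.00
    endloop
  endfacet
  facet normal 0.0000 0.0000 1.0000
    outer loop
      vertex 25.30 15.64 15.97
      vertex 18.39 24.34 15.97
      vertex 7.28 24.36 15.97
    endloop
  endfacet
  facet normal 0.0000 0.0000 1.0000
    outer loop
      vertex 25.30 15.64 15.97
      vertex 7.28 24.36 15.97
      vertex 0.33 15.69 15.97
    endloop
  endfacet
  facet normal 0.0000 0.0000 1.0000
    outer loop
      vertex 25.30 15.64 15.97
      vertex 0.33 15.69 15.97
      vertex 2.78 4.84 15.97
    endloop
  endfacet
  facet normal 0.0000 0.0000 1.0000
    outer loop
      vertex 25.30 15.64 15.97
      vertex 2.78 4.84 15.97
      vertex 12.78 0.00 15.97
    endloop
  endfacet
  facet normal 0.0000 0.0000 1.0000
    outer loop
      vertex 25.30 15.64 15.97
      vertex 12.78 0.00 15.97
      vertex 22.81 4.80 15.97
    endloop
  endfacet
  facet normal 0.7831 0.6219 0.0000
    outer loop
      vertex 25.30 15.64 0.00
      vertex 18.39 24.34 0.00
      vertex 18.39 24.34 15.97
    endloop
  endfacet
  facet normal 0.7831 0.6219 0.0000
    outer loop
      vertex 25.30 15.64 0.00
      vertex 18.39 24.34 15.97
      vertex 25.30 15.64 15.97
    endloop
  endfacet
  facet normal 0.0018 1.0000 0.0000
    outer loop
      vertex 18.39 24.34 0.00
      vertex 7.28 24.36 0.00
      vertex 7.28 24.36 15.97
    endloop
  endfacet
  facet normal 0.0018 1.0000 0.0000
    outer loop
      vertex 18.39 24.34 0.00
      vertex 7.28 24.36 15.97
      vertex 18.39 24.34 15.97
    endloop
  endfacet
  facet normal -0.7803 0.6255 0.0000
    outer loop
      vertex 7.28 24.36 0.00
      vertex 0.33 15.69 0.00
      vertex 0.33 15.69 15.97
    endloop
  endfacet
  facet normal -0.7803 0.6255 0.0000
    outer loop
      vertex 7.28 24.36 0.00
      vertex 0.33 15.69 15.97
      vertex 7.28 24.36 15.97
    endloop
  endfacet
  facet normal -0.9754 -0.2203 0.0000
    outer loop
      vertex 0.33 15.69 0.00
      vertex 2.78 4.84 0.00
      vertex 2.78 4.84 15.97
    endloop
  endfacet
  facet normal -0.9754 -0.2203 0.0000
    outer loop
      vertex 0.33 15.69 0.00
      vertex 2.78 4.84 15.97
      vertex 0.33 15.69 15.97
    endloop
  endfacet
  facet normal -0.4357 -0.9001 0.0000
    outer loop
      vertex 2.78 4.84 0.00
      vertex 12.78 0.00 0.00
      vertex 12.78 0.00 15.97
    endloop
  endfacet
  facet normal -0.4357 -0.9001 0.0000
    outer loop
      vertex 2.78 4.84 0.00
      vertex 12.78 0.00 15.97
      vertex 2.78 4.84 15.97
    endloop
  endfacet
  facet normal 0.4317 -0.9020 0.0000
    outer loop
      vertex 12.78 0.00 0.00
      vertex 22.81 4.80 0.00
      vertex 22.81 4.80 15.97
    endloop
  endfacet
  facet normal 0.4317 -0.9020 0.0000
    outer loop
      vertex 12.78 0.00 0.00
      vertex 22.81 4.80 15.97
      vertex 12.78 0.00 15.97
    endloop
  endfacet
  facet normal 0.9746 -0.2239 0.0000
    outer loop
      vertex 22.81 4.80 0.00
      vertex 25.30 15.64 0.00
      vertex 25.30 15.64 15.97
    endloop
  endfacet
  facet normal 0.9746 -0.2239 0.0000
    outer loop
      vertex 22.81 4.80 0.00
      vertex 25.30 15.64 15.97
      vertex 22.81 4.80 15.97
    endloop
  endfacet
endsolid part

The G0 Z moves step by Δz≈2.66 mm. Every layer's G1 loop is the same polygon, so the solid is a straight extrusion of it from z=0 to z≈16. Closing with flat bottom and top caps and triangulating gives 24 facets — a regular 7-sided prism (a cylinder approximated with 7 flat sides), circumscribed radius ≈ 12.8 mm, height ≈ 16 mm.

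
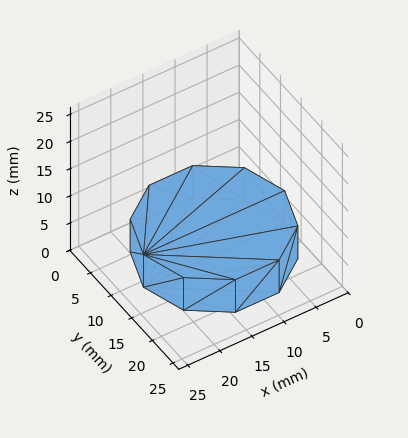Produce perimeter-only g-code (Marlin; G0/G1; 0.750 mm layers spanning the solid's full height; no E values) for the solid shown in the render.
Reading the render: the shape is a regular 10-sided prism (a cylinder approximated with 10 flat sides), circumscribed radius ≈ 11 mm, height ≈ 6 mm (dimensions read to the nearest mm from the axis ticks). For the g-code, the solid's height is divided into equal slices at the stated Δz and each level perimeter traced with G1 moves after a G0 lift.

; perimeter-only toolpath
G21 ; units = mm
G90 ; absolute positioning
G28 ; home
; layer 1
G0 Z0.750
G0 X22.000 Y11.000
G1 X19.899 Y17.466
G1 X14.399 Y21.462
G1 X7.601 Y21.462
G1 X2.101 Y17.466
G1 X0.000 Y11.000
G1 X2.101 Y4.534
G1 X7.601 Y0.538
G1 X14.399 Y0.538
G1 X19.899 Y4.534
G1 X22.000 Y11.000
; layer 2
G0 Z1.500
G0 X22.000 Y11.000
G1 X19.899 Y17.466
G1 X14.399 Y21.462
G1 X7.601 Y21.462
G1 X2.101 Y17.466
G1 X0.000 Y11.000
G1 X2.101 Y4.534
G1 X7.601 Y0.538
G1 X14.399 Y0.538
G1 X19.899 Y4.534
G1 X22.000 Y11.000
; layer 3
G0 Z2.250
G0 X22.000 Y11.000
G1 X19.899 Y17.466
G1 X14.399 Y21.462
G1 X7.601 Y21.462
G1 X2.101 Y17.466
G1 X0.000 Y11.000
G1 X2.101 Y4.534
G1 X7.601 Y0.538
G1 X14.399 Y0.538
G1 X19.899 Y4.534
G1 X22.000 Y11.000
; layer 4
G0 Z3.000
G0 X22.000 Y11.000
G1 X19.899 Y17.466
G1 X14.399 Y21.462
G1 X7.601 Y21.462
G1 X2.101 Y17.466
G1 X0.000 Y11.000
G1 X2.101 Y4.534
G1 X7.601 Y0.538
G1 X14.399 Y0.538
G1 X19.899 Y4.534
G1 X22.000 Y11.000
; layer 5
G0 Z3.750
G0 X22.000 Y11.000
G1 X19.899 Y17.466
G1 X14.399 Y21.462
G1 X7.601 Y21.462
G1 X2.101 Y17.466
G1 X0.000 Y11.000
G1 X2.101 Y4.534
G1 X7.601 Y0.538
G1 X14.399 Y0.538
G1 X19.899 Y4.534
G1 X22.000 Y11.000
; layer 6
G0 Z4.500
G0 X22.000 Y11.000
G1 X19.899 Y17.466
G1 X14.399 Y21.462
G1 X7.601 Y21.462
G1 X2.101 Y17.466
G1 X0.000 Y11.000
G1 X2.101 Y4.534
G1 X7.601 Y0.538
G1 X14.399 Y0.538
G1 X19.899 Y4.534
G1 X22.000 Y11.000
; layer 7
G0 Z5.250
G0 X22.000 Y11.000
G1 X19.899 Y17.466
G1 X14.399 Y21.462
G1 X7.601 Y21.462
G1 X2.101 Y17.466
G1 X0.000 Y11.000
G1 X2.101 Y4.534
G1 X7.601 Y0.538
G1 X14.399 Y0.538
G1 X19.899 Y4.534
G1 X22.000 Y11.000
; layer 8
G0 Z6.000
G0 X22.000 Y11.000
G1 X19.899 Y17.466
G1 X14.399 Y21.462
G1 X7.601 Y21.462
G1 X2.101 Y17.466
G1 X0.000 Y11.000
G1 X2.101 Y4.534
G1 X7.601 Y0.538
G1 X14.399 Y0.538
G1 X19.899 Y4.534
G1 X22.000 Y11.000
M2 ; end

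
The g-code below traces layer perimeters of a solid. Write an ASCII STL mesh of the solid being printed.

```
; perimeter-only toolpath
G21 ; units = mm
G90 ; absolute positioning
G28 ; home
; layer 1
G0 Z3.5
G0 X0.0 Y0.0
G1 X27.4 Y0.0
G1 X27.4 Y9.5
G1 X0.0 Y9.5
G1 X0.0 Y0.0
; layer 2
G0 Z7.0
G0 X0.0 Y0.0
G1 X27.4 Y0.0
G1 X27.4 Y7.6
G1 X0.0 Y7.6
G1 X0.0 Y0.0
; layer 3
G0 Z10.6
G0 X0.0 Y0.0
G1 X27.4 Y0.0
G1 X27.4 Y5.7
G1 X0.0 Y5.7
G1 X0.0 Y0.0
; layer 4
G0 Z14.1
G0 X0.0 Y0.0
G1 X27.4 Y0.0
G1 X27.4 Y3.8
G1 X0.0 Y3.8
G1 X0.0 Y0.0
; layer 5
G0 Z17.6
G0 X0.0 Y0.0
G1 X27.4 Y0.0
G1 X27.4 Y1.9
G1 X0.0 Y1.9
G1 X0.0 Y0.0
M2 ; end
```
solid part
  facet normal 0.0000 0.0000 -1.0000
    outer loop
      vertex 27.4 11.4 0.0
      vertex 27.4 0.0 0.0
      vertex 0.0 0.0 0.0
    endloop
  endfacet
  facet normal 0.0000 0.0000 -1.0000
    outer loop
      vertex 0.0 11.4 0.0
      vertex 27.4 11.4 0.0
      vertex 0.0 0.0 0.0
    endloop
  endfacet
  facet normal 0.0000 -1.0000 0.0000
    outer loop
      vertex 0.0 0.0 0.0
      vertex 27.4 0.0 0.0
      vertex 27.4 0.0 21.1
    endloop
  endfacet
  facet normal 0.0000 -1.0000 0.0000
    outer loop
      vertex 0.0 0.0 0.0
      vertex 27.4 0.0 21.1
      vertex 0.0 0.0 21.1
    endloop
  endfacet
  facet normal 0.0000 0.8798 0.4753
    outer loop
      vertex 0.0 0.0 21.1
      vertex 27.4 0.0 21.1
      vertex 27.4 11.4 0.0
    endloop
  endfacet
  facet normal 0.0000 0.8798 0.4753
    outer loop
      vertex 0.0 0.0 21.1
      vertex 27.4 11.4 0.0
      vertex 0.0 11.4 0.0
    endloop
  endfacet
  facet normal -1.0000 0.0000 0.0000
    outer loop
      vertex 0.0 0.0 21.1
      vertex 0.0 11.4 0.0
      vertex 0.0 0.0 0.0
    endloop
  endfacet
  facet normal 1.0000 0.0000 0.0000
    outer loop
      vertex 27.4 0.0 0.0
      vertex 27.4 11.4 0.0
      vertex 27.4 0.0 21.1
    endloop
  endfacet
endsolid part

The G0 Z moves step by Δz≈3.5 mm. The G1 loops shrink linearly with z, so the solid tapers from its base footprint up to z≈21.1. Closing with a flat bottom cap and the tapered top and triangulating gives 8 facets — a wedge (ramp): 27.4 × 11.4 mm base, rising to 21.1 mm along the y=0 edge and sloping linearly to z=0 at y=11.4.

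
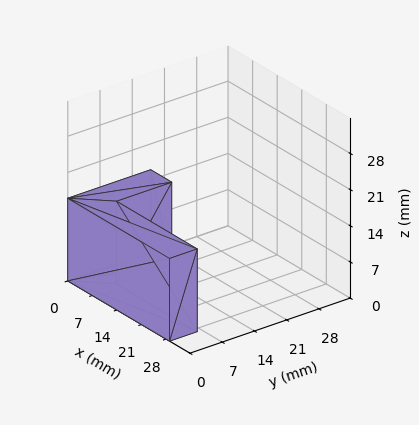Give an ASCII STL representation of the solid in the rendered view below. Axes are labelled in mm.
Reading the render: the shape is an L-shaped prism: outer 29 × 18 mm, arm thicknesses ≈ 6 mm (horizontal) and 6 mm (vertical), extruded 16 mm in z (dimensions read to the nearest mm from the axis ticks). For the STL, each face is triangulated and given an outward normal.

solid part
  facet normal 0.0000 0.0000 -1.0000
    outer loop
      vertex 29.00 6.00 0.00
      vertex 29.00 0.00 0.00
      vertex 0.00 0.00 0.00
    endloop
  endfacet
  facet normal 0.0000 0.0000 -1.0000
    outer loop
      vertex 6.00 6.00 0.00
      vertex 29.00 6.00 0.00
      vertex 0.00 0.00 0.00
    endloop
  endfacet
  facet normal 0.0000 0.0000 -1.0000
    outer loop
      vertex 6.00 18.00 0.00
      vertex 6.00 6.00 0.00
      vertex 0.00 0.00 0.00
    endloop
  endfacet
  facet normal 0.0000 0.0000 -1.0000
    outer loop
      vertex 0.00 18.00 0.00
      vertex 6.00 18.00 0.00
      vertex 0.00 0.00 0.00
    endloop
  endfacet
  facet normal 0.0000 0.0000 1.0000
    outer loop
      vertex 0.00 0.00 16.00
      vertex 29.00 0.00 16.00
      vertex 29.00 6.00 16.00
    endloop
  endfacet
  facet normal 0.0000 0.0000 1.0000
    outer loop
      vertex 0.00 0.00 16.00
      vertex 29.00 6.00 16.00
      vertex 6.00 6.00 16.00
    endloop
  endfacet
  facet normal 0.0000 0.0000 1.0000
    outer loop
      vertex 0.00 0.00 16.00
      vertex 6.00 6.00 16.00
      vertex 6.00 18.00 16.00
    endloop
  endfacet
  facet normal 0.0000 0.0000 1.0000
    outer loop
      vertex 0.00 0.00 16.00
      vertex 6.00 18.00 16.00
      vertex 0.00 18.00 16.00
    endloop
  endfacet
  facet normal 0.0000 -1.0000 0.0000
    outer loop
      vertex 0.00 0.00 0.00
      vertex 29.00 0.00 0.00
      vertex 29.00 0.00 16.00
    endloop
  endfacet
  facet normal 0.0000 -1.0000 0.0000
    outer loop
      vertex 0.00 0.00 0.00
      vertex 29.00 0.00 16.00
      vertex 0.00 0.00 16.00
    endloop
  endfacet
  facet normal 1.0000 0.0000 0.0000
    outer loop
      vertex 29.00 0.00 0.00
      vertex 29.00 6.00 0.00
      vertex 29.00 6.00 16.00
    endloop
  endfacet
  facet normal 1.0000 0.0000 0.0000
    outer loop
      vertex 29.00 0.00 0.00
      vertex 29.00 6.00 16.00
      vertex 29.00 0.00 16.00
    endloop
  endfacet
  facet normal 0.0000 1.0000 0.0000
    outer loop
      vertex 29.00 6.00 0.00
      vertex 6.00 6.00 0.00
      vertex 6.00 6.00 16.00
    endloop
  endfacet
  facet normal 0.0000 1.0000 0.0000
    outer loop
      vertex 29.00 6.00 0.00
      vertex 6.00 6.00 16.00
      vertex 29.00 6.00 16.00
    endloop
  endfacet
  facet normal 1.0000 0.0000 0.0000
    outer loop
      vertex 6.00 6.00 0.00
      vertex 6.00 18.00 0.00
      vertex 6.00 18.00 16.00
    endloop
  endfacet
  facet normal 1.0000 0.0000 0.0000
    outer loop
      vertex 6.00 6.00 0.00
      vertex 6.00 18.00 16.00
      vertex 6.00 6.00 16.00
    endloop
  endfacet
  facet normal 0.0000 1.0000 0.0000
    outer loop
      vertex 6.00 18.00 0.00
      vertex 0.00 18.00 0.00
      vertex 0.00 18.00 16.00
    endloop
  endfacet
  facet normal 0.0000 1.0000 0.0000
    outer loop
      vertex 6.00 18.00 0.00
      vertex 0.00 18.00 16.00
      vertex 6.00 18.00 16.00
    endloop
  endfacet
  facet normal -1.0000 0.0000 0.0000
    outer loop
      vertex 0.00 18.00 0.00
      vertex 0.00 0.00 0.00
      vertex 0.00 0.00 16.00
    endloop
  endfacet
  facet normal -1.0000 0.0000 0.0000
    outer loop
      vertex 0.00 18.00 0.00
      vertex 0.00 0.00 16.00
      vertex 0.00 18.00 16.00
    endloop
  endfacet
endsolid part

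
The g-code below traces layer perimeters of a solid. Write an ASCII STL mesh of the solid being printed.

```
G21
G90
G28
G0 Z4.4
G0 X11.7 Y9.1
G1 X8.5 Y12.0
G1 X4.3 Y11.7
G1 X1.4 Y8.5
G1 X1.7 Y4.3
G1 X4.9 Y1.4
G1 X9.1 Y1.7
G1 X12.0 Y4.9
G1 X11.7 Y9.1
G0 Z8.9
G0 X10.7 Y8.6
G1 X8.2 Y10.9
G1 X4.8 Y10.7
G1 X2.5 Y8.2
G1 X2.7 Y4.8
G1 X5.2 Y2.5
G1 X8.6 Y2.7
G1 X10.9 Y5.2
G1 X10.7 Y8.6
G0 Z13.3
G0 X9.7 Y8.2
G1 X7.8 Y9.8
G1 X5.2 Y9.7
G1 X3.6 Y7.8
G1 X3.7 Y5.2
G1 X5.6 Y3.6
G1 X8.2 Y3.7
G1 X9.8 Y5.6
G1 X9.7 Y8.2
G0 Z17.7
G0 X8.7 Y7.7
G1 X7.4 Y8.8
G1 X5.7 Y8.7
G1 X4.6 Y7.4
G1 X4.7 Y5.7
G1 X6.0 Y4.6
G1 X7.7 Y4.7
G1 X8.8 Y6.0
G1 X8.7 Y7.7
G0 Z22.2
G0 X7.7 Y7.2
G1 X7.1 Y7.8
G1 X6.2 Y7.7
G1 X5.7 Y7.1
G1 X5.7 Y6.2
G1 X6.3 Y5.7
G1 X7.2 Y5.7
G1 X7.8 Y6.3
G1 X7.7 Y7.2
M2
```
solid part
  facet normal 0.0000 0.0000 -1.0000
    outer loop
      vertex 3.8 12.7 0.0
      vertex 8.9 13.0 0.0
      vertex 12.7 9.6 0.0
    endloop
  endfacet
  facet normal 0.0000 0.0000 -1.0000
    outer loop
      vertex 0.4 8.9 0.0
      vertex 3.8 12.7 0.0
      vertex 12.7 9.6 0.0
    endloop
  endfacet
  facet normal 0.0000 0.0000 -1.0000
    outer loop
      vertex 0.7 3.8 0.0
      vertex 0.4 8.9 0.0
      vertex 12.7 9.6 0.0
    endloop
  endfacet
  facet normal 0.0000 0.0000 -1.0000
    outer loop
      vertex 4.5 0.4 0.0
      vertex 0.7 3.8 0.0
      vertex 12.7 9.6 0.0
    endloop
  endfacet
  facet normal 0.0000 0.0000 -1.0000
    outer loop
      vertex 9.6 0.7 0.0
      vertex 4.5 0.4 0.0
      vertex 12.7 9.6 0.0
    endloop
  endfacet
  facet normal 0.0000 0.0000 -1.0000
    outer loop
      vertex 13.0 4.5 0.0
      vertex 9.6 0.7 0.0
      vertex 12.7 9.6 0.0
    endloop
  endfacet
  facet normal 0.6496 0.7260 0.2257
    outer loop
      vertex 12.7 9.6 0.0
      vertex 8.9 13.0 0.0
      vertex 6.7 6.7 26.6
    endloop
  endfacet
  facet normal -0.0572 0.9725 0.2256
    outer loop
      vertex 8.9 13.0 0.0
      vertex 3.8 12.7 0.0
      vertex 6.7 6.7 26.6
    endloop
  endfacet
  facet normal -0.7260 0.6496 0.2257
    outer loop
      vertex 3.8 12.7 0.0
      vertex 0.4 8.9 0.0
      vertex 6.7 6.7 26.6
    endloop
  endfacet
  facet normal -0.9725 -0.0572 0.2256
    outer loop
      vertex 0.4 8.9 0.0
      vertex 0.7 3.8 0.0
      vertex 6.7 6.7 26.6
    endloop
  endfacet
  facet normal -0.6496 -0.7260 0.2257
    outer loop
      vertex 0.7 3.8 0.0
      vertex 4.5 0.4 0.0
      vertex 6.7 6.7 26.6
    endloop
  endfacet
  facet normal 0.0572 -0.9725 0.2256
    outer loop
      vertex 4.5 0.4 0.0
      vertex 9.6 0.7 0.0
      vertex 6.7 6.7 26.6
    endloop
  endfacet
  facet normal 0.7260 -0.6496 0.2257
    outer loop
      vertex 9.6 0.7 0.0
      vertex 13.0 4.5 0.0
      vertex 6.7 6.7 26.6
    endloop
  endfacet
  facet normal 0.9725 0.0572 0.2256
    outer loop
      vertex 13.0 4.5 0.0
      vertex 12.7 9.6 0.0
      vertex 6.7 6.7 26.6
    endloop
  endfacet
endsolid part

The G0 Z moves step by Δz≈4.4 mm. The G1 loops shrink linearly with z, so the solid tapers from its base footprint up to z≈26.6. Closing with a flat bottom cap and the tapered top and triangulating gives 14 facets — a regular 8-sided pyramid, base circumscribed radius ≈ 6.7 mm, apex at z ≈ 26.6 mm.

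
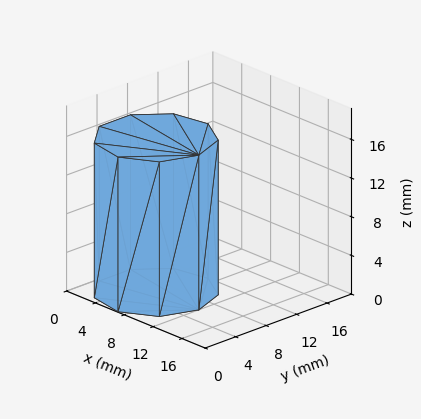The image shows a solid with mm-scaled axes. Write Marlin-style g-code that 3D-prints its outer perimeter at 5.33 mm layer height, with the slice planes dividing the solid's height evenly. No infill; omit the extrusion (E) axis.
Reading the render: the shape is a regular 9-sided prism (a cylinder approximated with 9 flat sides), circumscribed radius ≈ 6 mm, height ≈ 16 mm (dimensions read to the nearest mm from the axis ticks). For the g-code, the solid's height is divided into equal slices at the stated Δz and each level perimeter traced with G1 moves after a G0 lift.

; perimeter-only toolpath
G21 ; units = mm
G90 ; absolute positioning
G28 ; home
; layer 1
G0 Z5.33
G0 X12.00 Y6.00
G1 X10.60 Y9.86
G1 X7.04 Y11.91
G1 X3.00 Y11.20
G1 X0.36 Y8.05
G1 X0.36 Y3.95
G1 X3.00 Y0.80
G1 X7.04 Y0.09
G1 X10.60 Y2.14
G1 X12.00 Y6.00
; layer 2
G0 Z10.67
G0 X12.00 Y6.00
G1 X10.60 Y9.86
G1 X7.04 Y11.91
G1 X3.00 Y11.20
G1 X0.36 Y8.05
G1 X0.36 Y3.95
G1 X3.00 Y0.80
G1 X7.04 Y0.09
G1 X10.60 Y2.14
G1 X12.00 Y6.00
; layer 3
G0 Z16.00
G0 X12.00 Y6.00
G1 X10.60 Y9.86
G1 X7.04 Y11.91
G1 X3.00 Y11.20
G1 X0.36 Y8.05
G1 X0.36 Y3.95
G1 X3.00 Y0.80
G1 X7.04 Y0.09
G1 X10.60 Y2.14
G1 X12.00 Y6.00
M2 ; end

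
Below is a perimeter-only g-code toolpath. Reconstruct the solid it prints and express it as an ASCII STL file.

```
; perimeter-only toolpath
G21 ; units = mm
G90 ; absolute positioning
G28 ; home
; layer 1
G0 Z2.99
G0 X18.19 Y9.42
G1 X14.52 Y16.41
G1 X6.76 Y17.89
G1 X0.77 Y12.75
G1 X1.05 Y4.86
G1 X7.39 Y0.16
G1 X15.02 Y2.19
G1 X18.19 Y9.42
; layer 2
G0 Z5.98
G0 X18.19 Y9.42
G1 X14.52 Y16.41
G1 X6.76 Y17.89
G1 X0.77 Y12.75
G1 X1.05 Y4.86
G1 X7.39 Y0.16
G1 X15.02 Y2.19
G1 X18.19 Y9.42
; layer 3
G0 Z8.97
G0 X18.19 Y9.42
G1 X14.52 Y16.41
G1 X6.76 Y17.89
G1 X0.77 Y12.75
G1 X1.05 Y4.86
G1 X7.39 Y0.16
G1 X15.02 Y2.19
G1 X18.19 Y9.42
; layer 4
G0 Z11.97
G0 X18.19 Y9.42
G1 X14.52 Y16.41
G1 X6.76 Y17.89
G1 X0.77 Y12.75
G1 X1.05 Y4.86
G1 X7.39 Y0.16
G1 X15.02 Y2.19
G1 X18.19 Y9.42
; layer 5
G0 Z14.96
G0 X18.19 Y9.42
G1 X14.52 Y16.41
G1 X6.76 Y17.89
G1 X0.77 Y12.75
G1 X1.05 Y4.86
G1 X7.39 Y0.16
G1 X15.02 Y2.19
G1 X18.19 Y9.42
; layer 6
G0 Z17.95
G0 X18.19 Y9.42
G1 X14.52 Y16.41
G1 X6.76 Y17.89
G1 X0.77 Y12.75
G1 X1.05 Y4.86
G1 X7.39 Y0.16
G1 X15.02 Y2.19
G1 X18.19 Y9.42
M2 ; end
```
solid part
  facet normal 0.0000 0.0000 -1.0000
    outer loop
      vertex 6.76 17.89 0.00
      vertex 14.52 16.41 0.00
      vertex 18.19 9.42 0.00
    endloop
  endfacet
  facet normal 0.0000 0.0000 -1.0000
    outer loop
      vertex 0.77 12.75 0.00
      vertex 6.76 17.89 0.00
      vertex 18.19 9.42 0.00
    endloop
  endfacet
  facet normal 0.0000 0.0000 -1.0000
    outer loop
      vertex 1.05 4.86 0.00
      vertex 0.77 12.75 0.00
      vertex 18.19 9.42 0.00
    endloop
  endfacet
  facet normal 0.0000 0.0000 -1.0000
    outer loop
      vertex 7.39 0.16 0.00
      vertex 1.05 4.86 0.00
      vertex 18.19 9.42 0.00
    endloop
  endfacet
  facet normal 0.0000 0.0000 -1.0000
    outer loop
      vertex 15.02 2.19 0.00
      vertex 7.39 0.16 0.00
      vertex 18.19 9.42 0.00
    endloop
  endfacet
  facet normal 0.0000 0.0000 1.0000
    outer loop
      vertex 18.19 9.42 17.95
      vertex 14.52 16.41 17.95
      vertex 6.76 17.89 17.95
    endloop
  endfacet
  facet normal 0.0000 0.0000 1.0000
    outer loop
      vertex 18.19 9.42 17.95
      vertex 6.76 17.89 17.95
      vertex 0.77 12.75 17.95
    endloop
  endfacet
  facet normal 0.0000 0.0000 1.0000
    outer loop
      vertex 18.19 9.42 17.95
      vertex 0.77 12.75 17.95
      vertex 1.05 4.86 17.95
    endloop
  endfacet
  facet normal 0.0000 0.0000 1.0000
    outer loop
      vertex 18.19 9.42 17.95
      vertex 1.05 4.86 17.95
      vertex 7.39 0.16 17.95
    endloop
  endfacet
  facet normal 0.0000 0.0000 1.0000
    outer loop
      vertex 18.19 9.42 17.95
      vertex 7.39 0.16 17.95
      vertex 15.02 2.19 17.95
    endloop
  endfacet
  facet normal 0.8854 0.4649 0.0000
    outer loop
      vertex 18.19 9.42 0.00
      vertex 14.52 16.41 0.00
      vertex 14.52 16.41 17.95
    endloop
  endfacet
  facet normal 0.8854 0.4649 0.0000
    outer loop
      vertex 18.19 9.42 0.00
      vertex 14.52 16.41 17.95
      vertex 18.19 9.42 17.95
    endloop
  endfacet
  facet normal 0.1873 0.9823 0.0000
    outer loop
      vertex 14.52 16.41 0.00
      vertex 6.76 17.89 0.00
      vertex 6.76 17.89 17.95
    endloop
  endfacet
  facet normal 0.1873 0.9823 0.0000
    outer loop
      vertex 14.52 16.41 0.00
      vertex 6.76 17.89 17.95
      vertex 14.52 16.41 17.95
    endloop
  endfacet
  facet normal -0.6512 0.7589 0.0000
    outer loop
      vertex 6.76 17.89 0.00
      vertex 0.77 12.75 0.00
      vertex 0.77 12.75 17.95
    endloop
  endfacet
  facet normal -0.6512 0.7589 0.0000
    outer loop
      vertex 6.76 17.89 0.00
      vertex 0.77 12.75 17.95
      vertex 6.76 17.89 17.95
    endloop
  endfacet
  facet normal -0.9994 -0.0355 0.0000
    outer loop
      vertex 0.77 12.75 0.00
      vertex 1.05 4.86 0.00
      vertex 1.05 4.86 17.95
    endloop
  endfacet
  facet normal -0.9994 -0.0355 0.0000
    outer loop
      vertex 0.77 12.75 0.00
      vertex 1.05 4.86 17.95
      vertex 0.77 12.75 17.95
    endloop
  endfacet
  facet normal -0.5955 -0.8033 0.0000
    outer loop
      vertex 1.05 4.86 0.00
      vertex 7.39 0.16 0.00
      vertex 7.39 0.16 17.95
    endloop
  endfacet
  facet normal -0.5955 -0.8033 0.0000
    outer loop
      vertex 1.05 4.86 0.00
      vertex 7.39 0.16 17.95
      vertex 1.05 4.86 17.95
    endloop
  endfacet
  facet normal 0.2571 -0.9664 0.0000
    outer loop
      vertex 7.39 0.16 0.00
      vertex 15.02 2.19 0.00
      vertex 15.02 2.19 17.95
    endloop
  endfacet
  facet normal 0.2571 -0.9664 0.0000
    outer loop
      vertex 7.39 0.16 0.00
      vertex 15.02 2.19 17.95
      vertex 7.39 0.16 17.95
    endloop
  endfacet
  facet normal 0.9158 -0.4015 0.0000
    outer loop
      vertex 15.02 2.19 0.00
      vertex 18.19 9.42 0.00
      vertex 18.19 9.42 17.95
    endloop
  endfacet
  facet normal 0.9158 -0.4015 0.0000
    outer loop
      vertex 15.02 2.19 0.00
      vertex 18.19 9.42 17.95
      vertex 15.02 2.19 17.95
    endloop
  endfacet
endsolid part

The G0 Z moves step by Δz≈2.99 mm. Every layer's G1 loop is the same polygon, so the solid is a straight extrusion of it from z=0 to z≈17.9. Closing with flat bottom and top caps and triangulating gives 24 facets — a regular 7-sided prism (a cylinder approximated with 7 flat sides), circumscribed radius ≈ 9.1 mm, height ≈ 17.9 mm.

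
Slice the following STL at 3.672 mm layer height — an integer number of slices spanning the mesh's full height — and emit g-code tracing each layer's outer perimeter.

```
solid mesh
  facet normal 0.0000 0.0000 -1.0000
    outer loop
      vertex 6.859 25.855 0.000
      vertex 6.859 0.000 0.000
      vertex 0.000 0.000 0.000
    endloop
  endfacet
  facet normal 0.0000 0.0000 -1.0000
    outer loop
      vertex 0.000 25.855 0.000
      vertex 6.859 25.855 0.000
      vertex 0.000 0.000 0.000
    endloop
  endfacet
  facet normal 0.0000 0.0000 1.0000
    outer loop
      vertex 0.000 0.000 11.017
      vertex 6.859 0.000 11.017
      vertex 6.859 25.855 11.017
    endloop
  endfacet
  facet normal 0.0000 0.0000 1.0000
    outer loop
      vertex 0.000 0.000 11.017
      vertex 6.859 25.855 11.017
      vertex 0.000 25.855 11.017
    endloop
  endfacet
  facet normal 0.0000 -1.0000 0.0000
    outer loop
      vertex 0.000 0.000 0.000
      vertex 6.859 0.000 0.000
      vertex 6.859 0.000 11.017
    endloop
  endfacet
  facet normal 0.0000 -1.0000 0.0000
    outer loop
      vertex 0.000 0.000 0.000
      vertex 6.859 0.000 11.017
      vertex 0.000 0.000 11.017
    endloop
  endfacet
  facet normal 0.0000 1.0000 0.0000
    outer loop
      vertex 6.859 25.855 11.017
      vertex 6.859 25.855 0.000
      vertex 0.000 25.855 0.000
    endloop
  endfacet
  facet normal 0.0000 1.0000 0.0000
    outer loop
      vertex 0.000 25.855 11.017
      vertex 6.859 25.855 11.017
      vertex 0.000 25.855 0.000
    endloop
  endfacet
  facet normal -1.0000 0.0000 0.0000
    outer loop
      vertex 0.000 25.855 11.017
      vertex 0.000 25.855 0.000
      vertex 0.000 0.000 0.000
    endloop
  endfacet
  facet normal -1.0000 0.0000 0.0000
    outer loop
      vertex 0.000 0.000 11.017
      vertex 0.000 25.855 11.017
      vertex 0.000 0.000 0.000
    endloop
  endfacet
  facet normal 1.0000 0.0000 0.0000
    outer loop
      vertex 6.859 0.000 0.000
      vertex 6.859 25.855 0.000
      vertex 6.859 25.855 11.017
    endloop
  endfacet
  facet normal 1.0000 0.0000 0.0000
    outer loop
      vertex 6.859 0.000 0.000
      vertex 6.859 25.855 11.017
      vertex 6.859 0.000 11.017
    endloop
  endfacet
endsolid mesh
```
; perimeter-only toolpath
G21 ; units = mm
G90 ; absolute positioning
G28 ; home
; layer 1
G0 Z3.672
G0 X0.000 Y0.000
G1 X6.859 Y0.000
G1 X6.859 Y25.855
G1 X0.000 Y25.855
G1 X0.000 Y0.000
; layer 2
G0 Z7.345
G0 X0.000 Y0.000
G1 X6.859 Y0.000
G1 X6.859 Y25.855
G1 X0.000 Y25.855
G1 X0.000 Y0.000
; layer 3
G0 Z11.017
G0 X0.000 Y0.000
G1 X6.859 Y0.000
G1 X6.859 Y25.855
G1 X0.000 Y25.855
G1 X0.000 Y0.000
M2 ; end

The solid is a rectangular box, roughly 6.86 × 25.9 mm footprint and 11 mm tall. Slicing at Δz = 3.672 mm — 3 equal slices spanning the solid's height, so layer i sits at z = i·h/3 — gives 3 non-empty perimeters. Each is a 4-segment closed polygon; G0 lifts to the layer z and rapids to the start vertex, then G1 traces the edges.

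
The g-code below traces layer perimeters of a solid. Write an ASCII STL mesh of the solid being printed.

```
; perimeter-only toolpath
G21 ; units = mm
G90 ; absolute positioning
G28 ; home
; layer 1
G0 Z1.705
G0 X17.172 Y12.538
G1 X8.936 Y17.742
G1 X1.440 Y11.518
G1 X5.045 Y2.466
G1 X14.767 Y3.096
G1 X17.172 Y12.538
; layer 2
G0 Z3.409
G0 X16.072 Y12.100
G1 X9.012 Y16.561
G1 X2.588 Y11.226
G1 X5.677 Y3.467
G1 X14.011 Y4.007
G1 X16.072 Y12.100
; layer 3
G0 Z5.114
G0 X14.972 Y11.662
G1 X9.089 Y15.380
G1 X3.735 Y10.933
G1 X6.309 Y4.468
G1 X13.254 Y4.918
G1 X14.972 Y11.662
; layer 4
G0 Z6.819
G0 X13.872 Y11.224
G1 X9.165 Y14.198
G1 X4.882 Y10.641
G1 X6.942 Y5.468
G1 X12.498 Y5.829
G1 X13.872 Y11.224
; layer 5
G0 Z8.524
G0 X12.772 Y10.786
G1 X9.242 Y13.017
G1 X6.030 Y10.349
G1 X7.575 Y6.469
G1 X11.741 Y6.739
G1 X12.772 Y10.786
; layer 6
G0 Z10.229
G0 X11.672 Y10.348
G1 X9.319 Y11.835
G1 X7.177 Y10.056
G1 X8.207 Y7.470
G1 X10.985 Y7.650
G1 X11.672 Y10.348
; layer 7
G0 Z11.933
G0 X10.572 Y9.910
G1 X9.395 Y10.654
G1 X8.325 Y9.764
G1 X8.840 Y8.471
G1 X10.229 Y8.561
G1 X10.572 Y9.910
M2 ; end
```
solid part
  facet normal 0.0000 0.0000 -1.0000
    outer loop
      vertex 0.293 11.810 0.000
      vertex 8.859 18.924 0.000
      vertex 18.272 12.976 0.000
    endloop
  endfacet
  facet normal 0.0000 0.0000 -1.0000
    outer loop
      vertex 4.412 1.465 0.000
      vertex 0.293 11.810 0.000
      vertex 18.272 12.976 0.000
    endloop
  endfacet
  facet normal 0.0000 0.0000 -1.0000
    outer loop
      vertex 15.524 2.185 0.000
      vertex 4.412 1.465 0.000
      vertex 18.272 12.976 0.000
    endloop
  endfacet
  facet normal 0.4657 0.7370 0.4899
    outer loop
      vertex 18.272 12.976 0.000
      vertex 8.859 18.924 0.000
      vertex 9.472 9.472 13.638
    endloop
  endfacet
  facet normal -0.5570 0.6707 0.4899
    outer loop
      vertex 8.859 18.924 0.000
      vertex 0.293 11.810 0.000
      vertex 9.472 9.472 13.638
    endloop
  endfacet
  facet normal -0.8100 -0.3225 0.4899
    outer loop
      vertex 0.293 11.810 0.000
      vertex 4.412 1.465 0.000
      vertex 9.472 9.472 13.638
    endloop
  endfacet
  facet normal 0.0564 -0.8700 0.4899
    outer loop
      vertex 4.412 1.465 0.000
      vertex 15.524 2.185 0.000
      vertex 9.472 9.472 13.638
    endloop
  endfacet
  facet normal 0.8448 -0.2151 0.4899
    outer loop
      vertex 15.524 2.185 0.000
      vertex 18.272 12.976 0.000
      vertex 9.472 9.472 13.638
    endloop
  endfacet
endsolid part

The G0 Z moves step by Δz≈1.705 mm. The G1 loops shrink linearly with z, so the solid tapers from its base footprint up to z≈13.6. Closing with a flat bottom cap and the tapered top and triangulating gives 8 facets — a regular 5-sided pyramid, base circumscribed radius ≈ 9.47 mm, apex at z ≈ 13.6 mm.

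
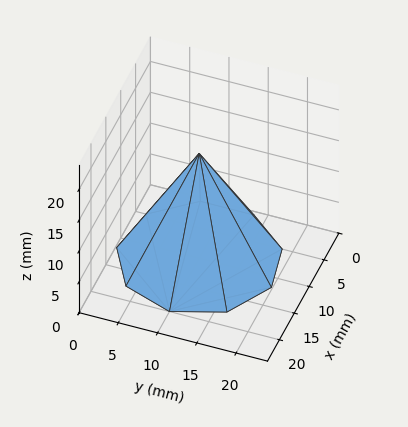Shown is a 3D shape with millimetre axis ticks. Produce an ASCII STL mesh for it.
Reading the render: the shape is a regular 9-sided pyramid, base circumscribed radius ≈ 10 mm, apex at z ≈ 17 mm (dimensions read to the nearest mm from the axis ticks). For the STL, each face is triangulated and given an outward normal.

solid part
  facet normal 0.0000 0.0000 -1.0000
    outer loop
      vertex 11.74 19.85 0.00
      vertex 17.66 16.43 0.00
      vertex 20.00 10.00 0.00
    endloop
  endfacet
  facet normal 0.0000 0.0000 -1.0000
    outer loop
      vertex 5.00 18.66 0.00
      vertex 11.74 19.85 0.00
      vertex 20.00 10.00 0.00
    endloop
  endfacet
  facet normal 0.0000 0.0000 -1.0000
    outer loop
      vertex 0.60 13.42 0.00
      vertex 5.00 18.66 0.00
      vertex 20.00 10.00 0.00
    endloop
  endfacet
  facet normal 0.0000 0.0000 -1.0000
    outer loop
      vertex 0.60 6.58 0.00
      vertex 0.60 13.42 0.00
      vertex 20.00 10.00 0.00
    endloop
  endfacet
  facet normal 0.0000 0.0000 -1.0000
    outer loop
      vertex 5.00 1.34 0.00
      vertex 0.60 6.58 0.00
      vertex 20.00 10.00 0.00
    endloop
  endfacet
  facet normal 0.0000 0.0000 -1.0000
    outer loop
      vertex 11.74 0.15 0.00
      vertex 5.00 1.34 0.00
      vertex 20.00 10.00 0.00
    endloop
  endfacet
  facet normal 0.0000 0.0000 -1.0000
    outer loop
      vertex 17.66 3.57 0.00
      vertex 11.74 0.15 0.00
      vertex 20.00 10.00 0.00
    endloop
  endfacet
  facet normal 0.8224 0.2993 0.4838
    outer loop
      vertex 20.00 10.00 0.00
      vertex 17.66 16.43 0.00
      vertex 10.00 10.00 17.00
    endloop
  endfacet
  facet normal 0.4378 0.7578 0.4839
    outer loop
      vertex 17.66 16.43 0.00
      vertex 11.74 19.85 0.00
      vertex 10.00 10.00 17.00
    endloop
  endfacet
  facet normal -0.1522 0.8619 0.4838
    outer loop
      vertex 11.74 19.85 0.00
      vertex 5.00 18.66 0.00
      vertex 10.00 10.00 17.00
    endloop
  endfacet
  facet normal -0.6702 0.5628 0.4838
    outer loop
      vertex 5.00 18.66 0.00
      vertex 0.60 13.42 0.00
      vertex 10.00 10.00 17.00
    endloop
  endfacet
  facet normal -0.8751 0.0000 0.4839
    outer loop
      vertex 0.60 13.42 0.00
      vertex 0.60 6.58 0.00
      vertex 10.00 10.00 17.00
    endloop
  endfacet
  facet normal -0.6702 -0.5628 0.4838
    outer loop
      vertex 0.60 6.58 0.00
      vertex 5.00 1.34 0.00
      vertex 10.00 10.00 17.00
    endloop
  endfacet
  facet normal -0.1522 -0.8619 0.4838
    outer loop
      vertex 5.00 1.34 0.00
      vertex 11.74 0.15 0.00
      vertex 10.00 10.00 17.00
    endloop
  endfacet
  facet normal 0.4378 -0.7578 0.4839
    outer loop
      vertex 11.74 0.15 0.00
      vertex 17.66 3.57 0.00
      vertex 10.00 10.00 17.00
    endloop
  endfacet
  facet normal 0.8224 -0.2993 0.4838
    outer loop
      vertex 17.66 3.57 0.00
      vertex 20.00 10.00 0.00
      vertex 10.00 10.00 17.00
    endloop
  endfacet
endsolid part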